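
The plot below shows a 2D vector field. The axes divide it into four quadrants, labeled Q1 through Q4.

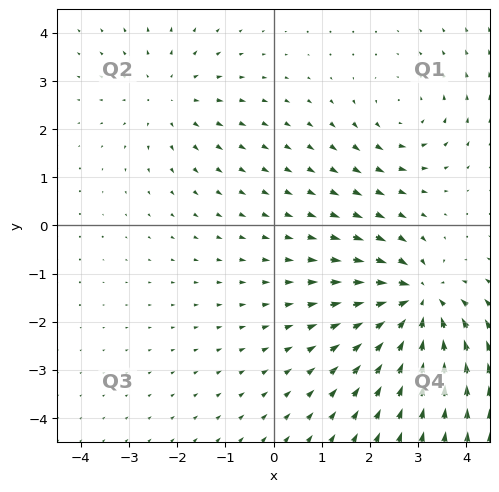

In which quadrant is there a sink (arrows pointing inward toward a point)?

The sink sits at approximately (3.0, -1.6), which lies in quadrant Q4. The divergence there is about -6, negative as expected for a sink.

Q4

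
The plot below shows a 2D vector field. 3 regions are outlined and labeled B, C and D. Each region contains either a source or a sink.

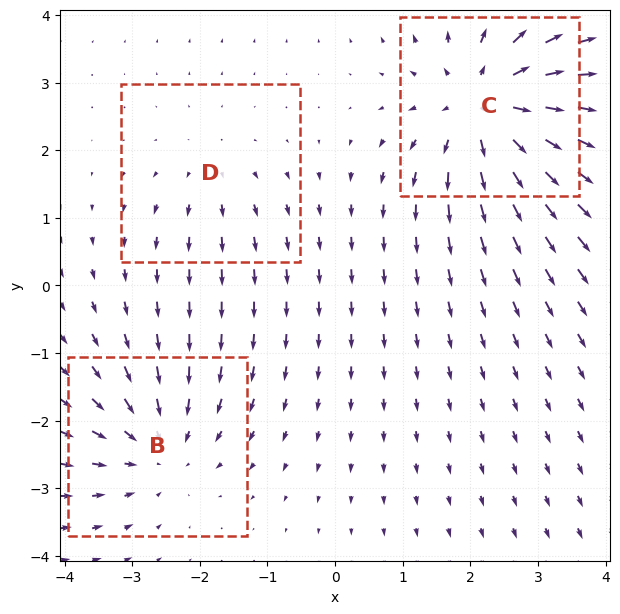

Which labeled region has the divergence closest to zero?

Divergence at each region's feature centre — B: about -3, C: about +5, D: about +2. Region D is closest to zero.

D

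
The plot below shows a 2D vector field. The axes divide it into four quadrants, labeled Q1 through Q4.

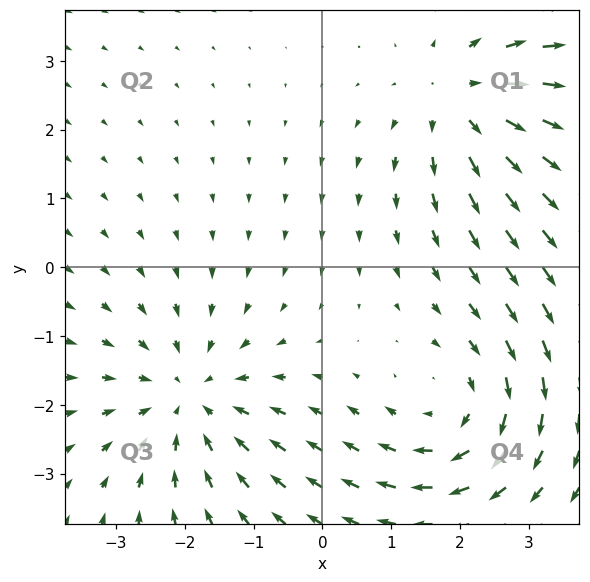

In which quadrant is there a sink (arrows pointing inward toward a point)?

The sink sits at approximately (-1.9, -1.9), which lies in quadrant Q3. The divergence there is about -3, negative as expected for a sink.

Q3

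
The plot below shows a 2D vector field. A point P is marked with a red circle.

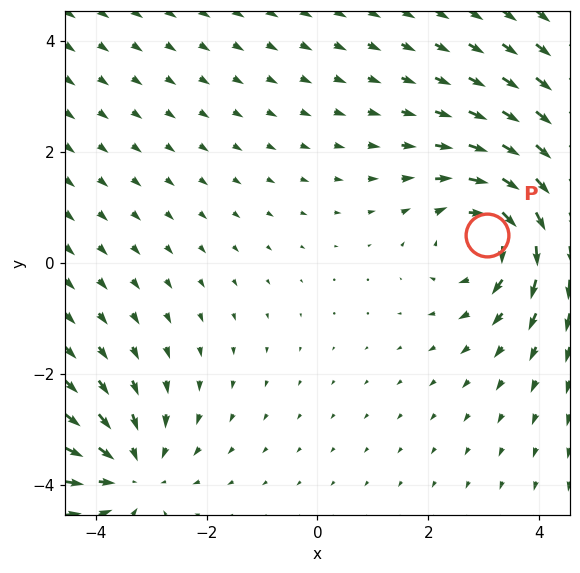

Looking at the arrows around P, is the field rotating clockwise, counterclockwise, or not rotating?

clockwise

Near P at (3.1, 0.5) the arrows circulate clockwise. The curl (z-component) there is about -4; negative curl means clockwise rotation.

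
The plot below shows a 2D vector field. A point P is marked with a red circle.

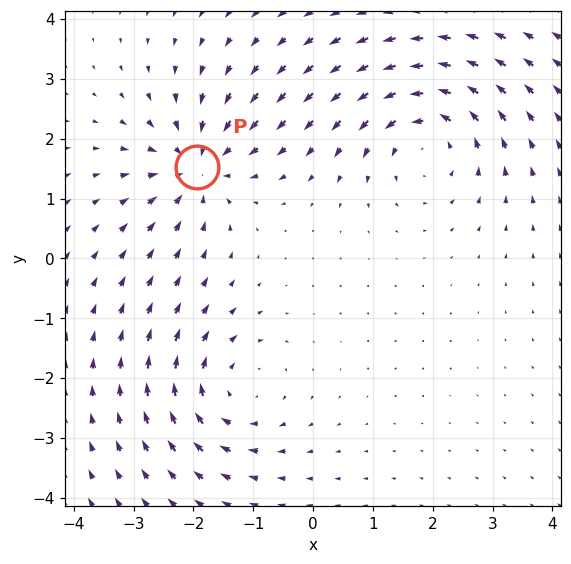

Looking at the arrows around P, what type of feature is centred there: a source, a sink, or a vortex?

At P (-1.9, 1.5) the arrows converge inward. Divergence about -4, curl ≈0 — negative divergence with near-zero curl is a sink.

sink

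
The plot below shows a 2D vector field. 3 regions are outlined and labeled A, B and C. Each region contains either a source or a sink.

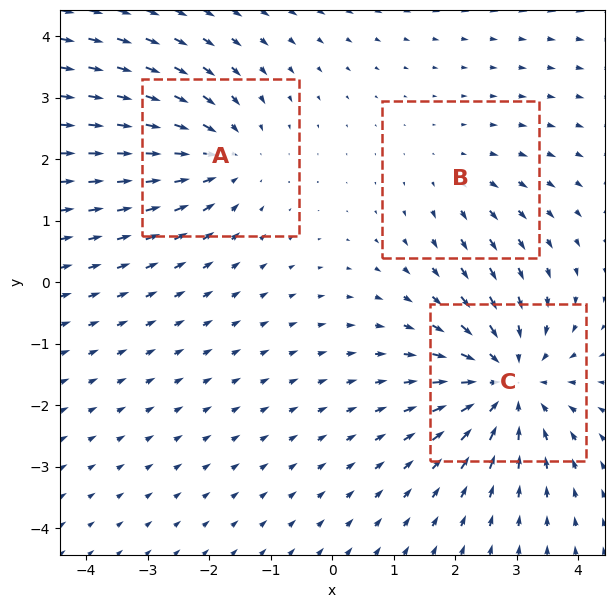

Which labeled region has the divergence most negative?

Divergence at each region's feature centre — A: about -3, B: about +2, C: about -5. Region C is most negative.

C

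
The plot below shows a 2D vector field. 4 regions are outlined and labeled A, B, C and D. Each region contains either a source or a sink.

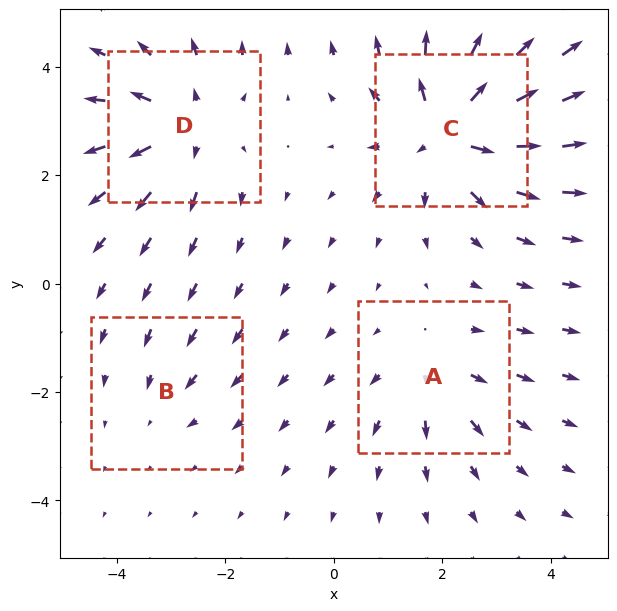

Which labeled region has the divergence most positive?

Divergence at each region's feature centre — A: about +3, B: about -2, C: about +7, D: about +5. Region C is most positive.

C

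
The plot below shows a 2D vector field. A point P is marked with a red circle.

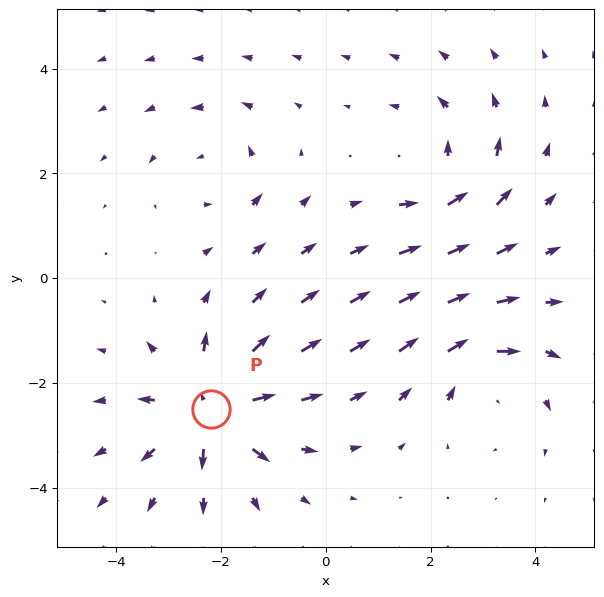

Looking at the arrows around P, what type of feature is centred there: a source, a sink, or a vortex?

source

At P (-2.2, -2.5) the arrows spread outward. Divergence about +6, curl ≈0 — positive divergence with near-zero curl is a source.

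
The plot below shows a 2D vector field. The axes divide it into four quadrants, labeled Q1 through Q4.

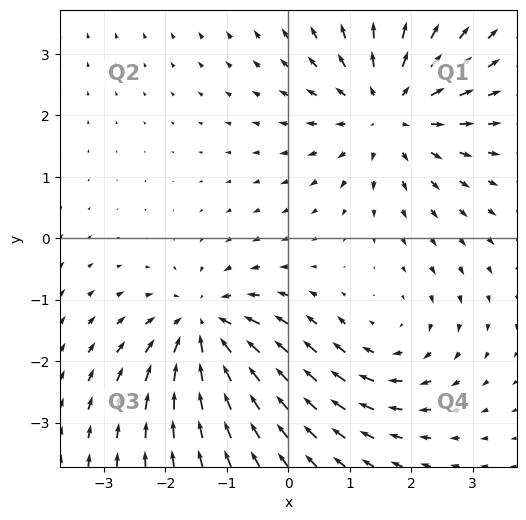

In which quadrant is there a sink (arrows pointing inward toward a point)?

Q3

The sink sits at approximately (-1.4, -1.5), which lies in quadrant Q3. The divergence there is about -4, negative as expected for a sink.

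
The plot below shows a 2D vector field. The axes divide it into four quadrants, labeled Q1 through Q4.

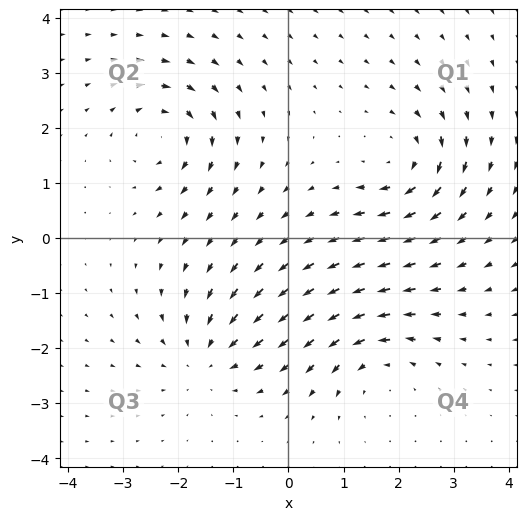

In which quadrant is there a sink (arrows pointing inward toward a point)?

The sink sits at approximately (-1.5, -2.1), which lies in quadrant Q3. The divergence there is about -4, negative as expected for a sink.

Q3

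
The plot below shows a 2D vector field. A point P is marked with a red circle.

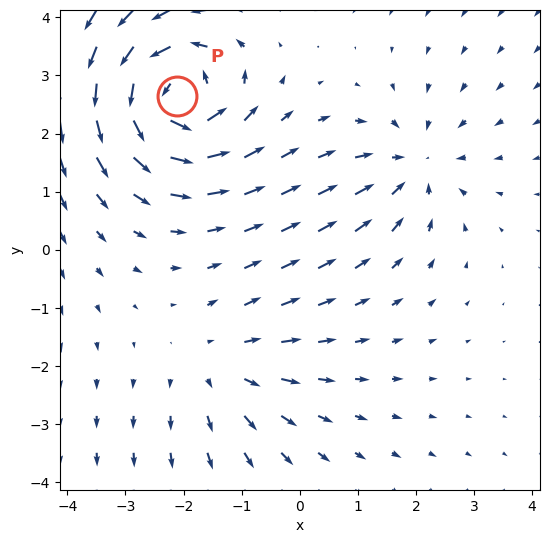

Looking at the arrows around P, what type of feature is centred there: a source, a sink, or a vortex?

vortex

At P (-2.1, 2.7) the arrows circulate counterclockwise. Divergence ≈0, curl about +7 — near-zero divergence with nonzero curl is a vortex.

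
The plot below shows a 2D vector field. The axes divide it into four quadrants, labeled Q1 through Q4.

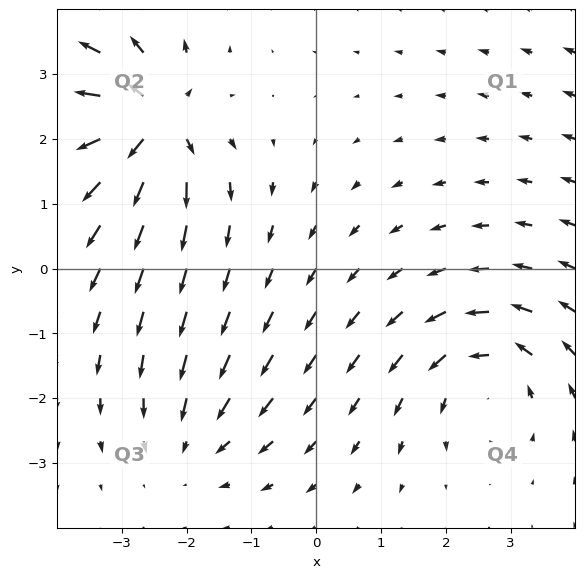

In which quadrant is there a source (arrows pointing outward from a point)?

Q2

The source sits at approximately (-2.6, 2.3), which lies in quadrant Q2. The divergence there is about +6, positive as expected for a source.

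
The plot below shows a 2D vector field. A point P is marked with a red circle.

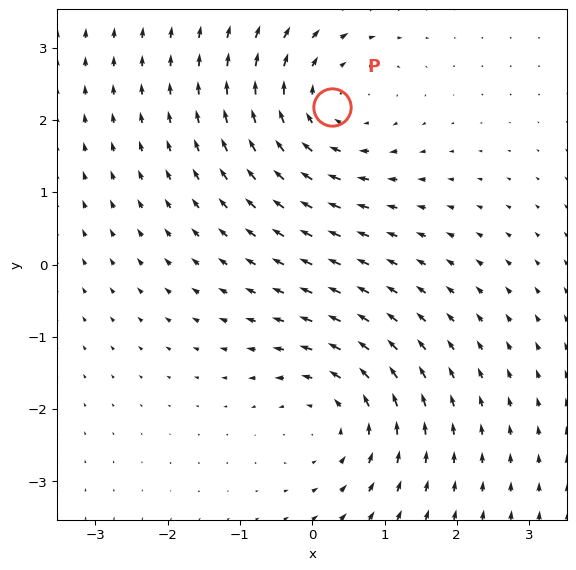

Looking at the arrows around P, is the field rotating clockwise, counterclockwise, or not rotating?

clockwise

Near P at (0.3, 2.2) the arrows circulate clockwise. The curl (z-component) there is about -3; negative curl means clockwise rotation.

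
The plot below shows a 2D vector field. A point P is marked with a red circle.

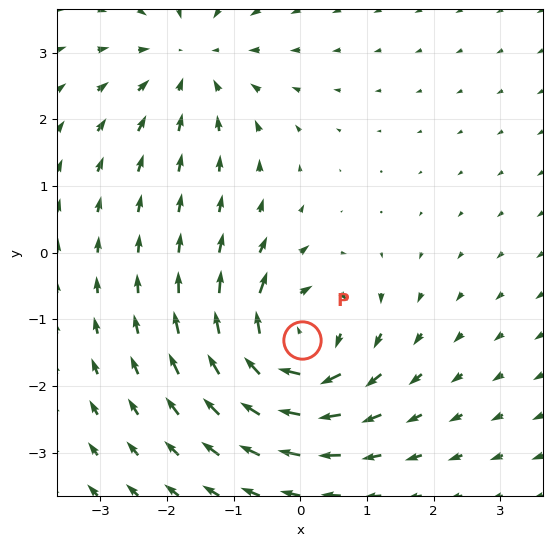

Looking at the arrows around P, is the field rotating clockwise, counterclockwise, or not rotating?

clockwise

Near P at (0.0, -1.3) the arrows circulate clockwise. The curl (z-component) there is about -7; negative curl means clockwise rotation.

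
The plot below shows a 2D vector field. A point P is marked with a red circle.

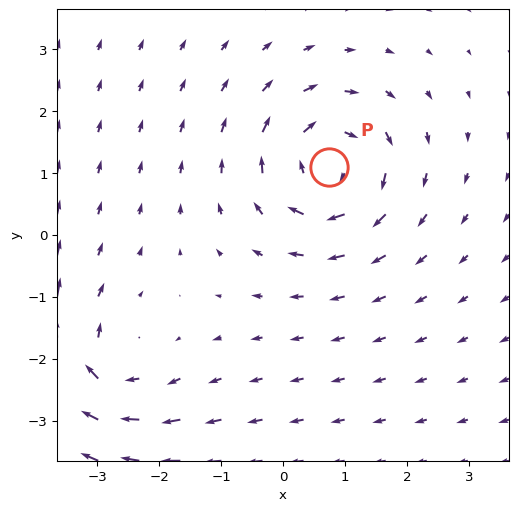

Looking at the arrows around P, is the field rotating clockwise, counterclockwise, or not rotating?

clockwise

Near P at (0.7, 1.1) the arrows circulate clockwise. The curl (z-component) there is about -4; negative curl means clockwise rotation.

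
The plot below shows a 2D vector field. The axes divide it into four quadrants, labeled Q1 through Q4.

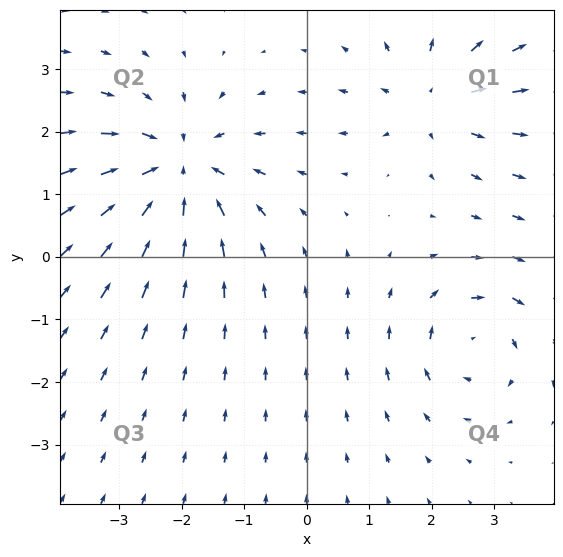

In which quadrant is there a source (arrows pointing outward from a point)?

The source sits at approximately (2.0, 2.5), which lies in quadrant Q1. The divergence there is about +4, positive as expected for a source.

Q1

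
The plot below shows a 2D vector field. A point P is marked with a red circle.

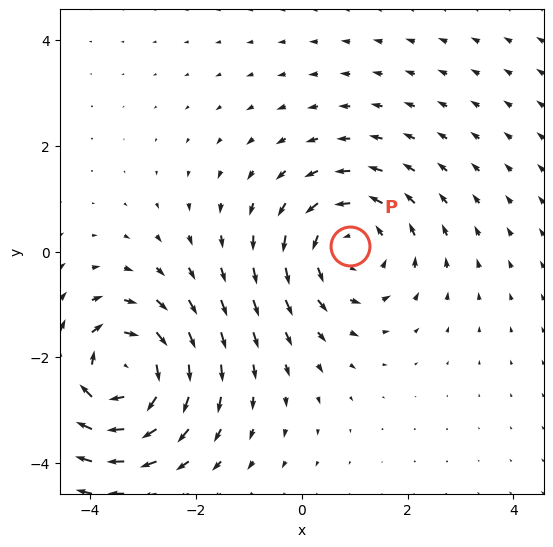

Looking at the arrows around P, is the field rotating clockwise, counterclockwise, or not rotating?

Near P at (0.9, 0.1) the arrows circulate counterclockwise. The curl (z-component) there is about +2; positive curl means counterclockwise rotation.

counterclockwise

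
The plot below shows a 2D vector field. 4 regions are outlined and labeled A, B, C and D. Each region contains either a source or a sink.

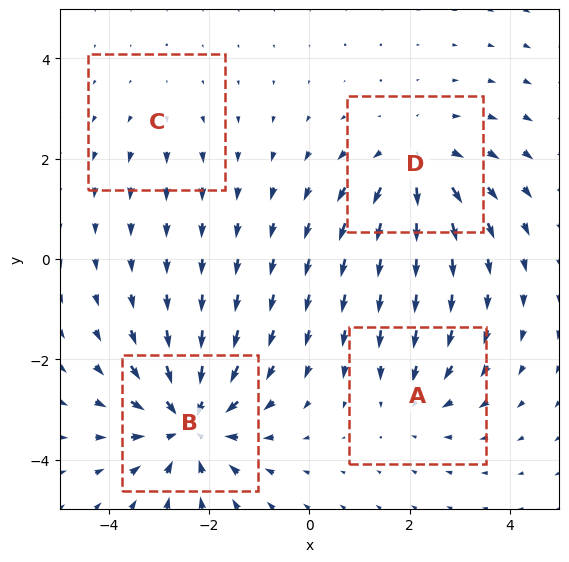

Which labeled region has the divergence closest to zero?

Divergence at each region's feature centre — A: about -3, B: about -6, C: about +2, D: about +4. Region C is closest to zero.

C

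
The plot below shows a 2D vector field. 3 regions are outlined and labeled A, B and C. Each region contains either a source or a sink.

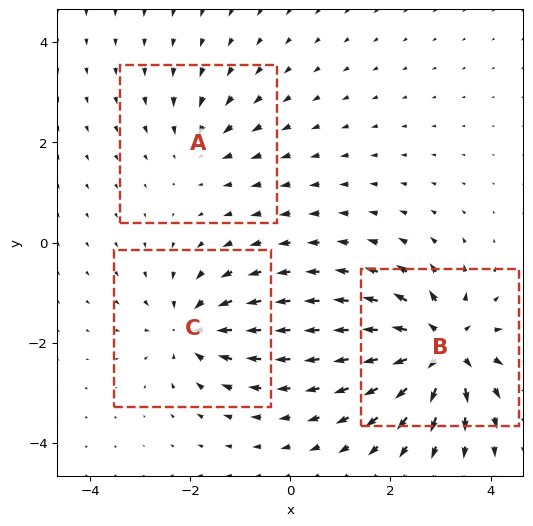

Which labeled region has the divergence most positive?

B

Divergence at each region's feature centre — A: about -3, B: about +6, C: about -4. Region B is most positive.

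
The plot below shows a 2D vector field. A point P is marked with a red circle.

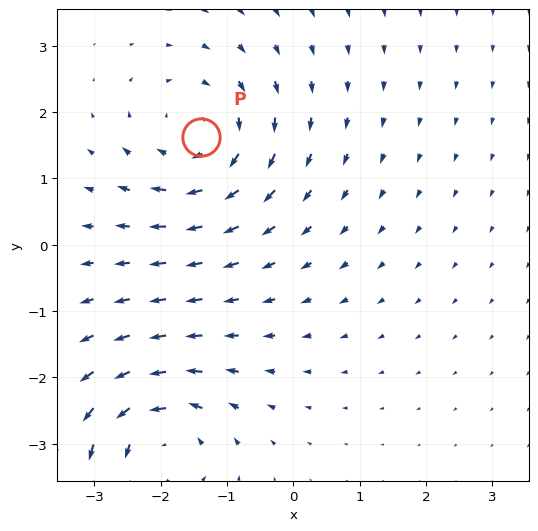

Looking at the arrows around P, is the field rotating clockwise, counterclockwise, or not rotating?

clockwise

Near P at (-1.4, 1.6) the arrows circulate clockwise. The curl (z-component) there is about -4; negative curl means clockwise rotation.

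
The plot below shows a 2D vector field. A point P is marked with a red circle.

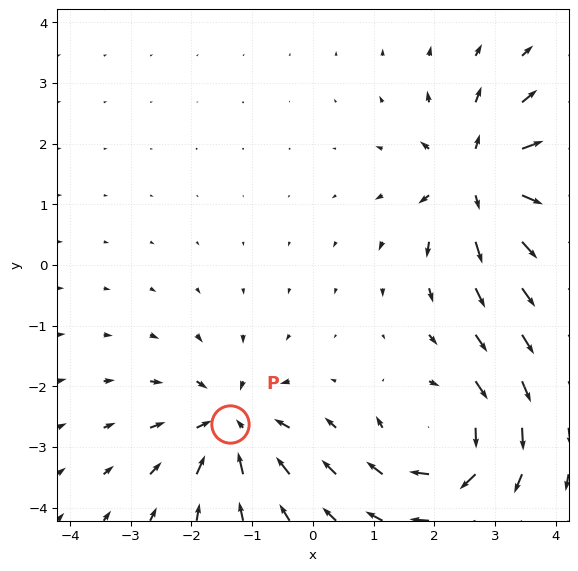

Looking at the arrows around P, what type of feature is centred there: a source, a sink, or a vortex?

sink

At P (-1.4, -2.6) the arrows converge inward. Divergence about -5, curl ≈0 — negative divergence with near-zero curl is a sink.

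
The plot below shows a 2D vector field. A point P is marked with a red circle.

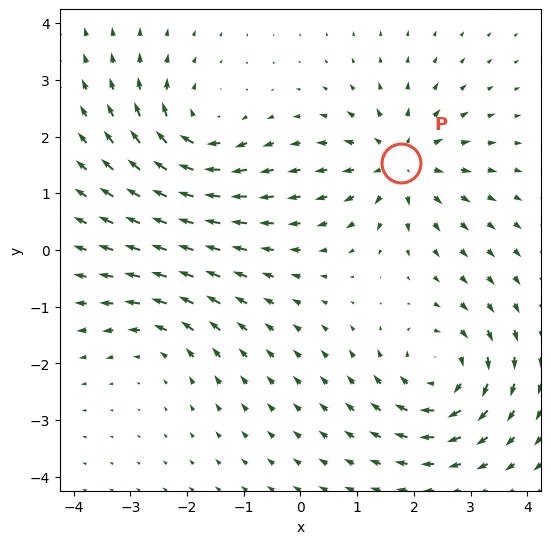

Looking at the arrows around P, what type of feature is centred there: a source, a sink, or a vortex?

source

At P (1.8, 1.5) the arrows spread outward. Divergence about +5, curl ≈0 — positive divergence with near-zero curl is a source.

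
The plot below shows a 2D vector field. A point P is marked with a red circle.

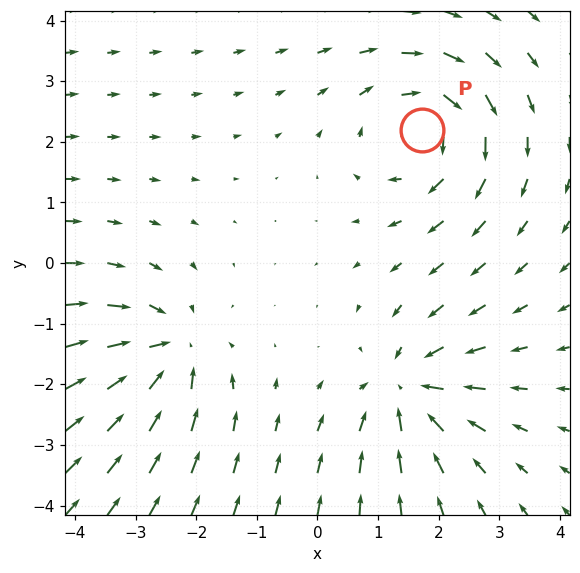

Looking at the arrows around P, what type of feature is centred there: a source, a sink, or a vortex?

At P (1.7, 2.2) the arrows circulate clockwise. Divergence ≈0, curl about -5 — near-zero divergence with nonzero curl is a vortex.

vortex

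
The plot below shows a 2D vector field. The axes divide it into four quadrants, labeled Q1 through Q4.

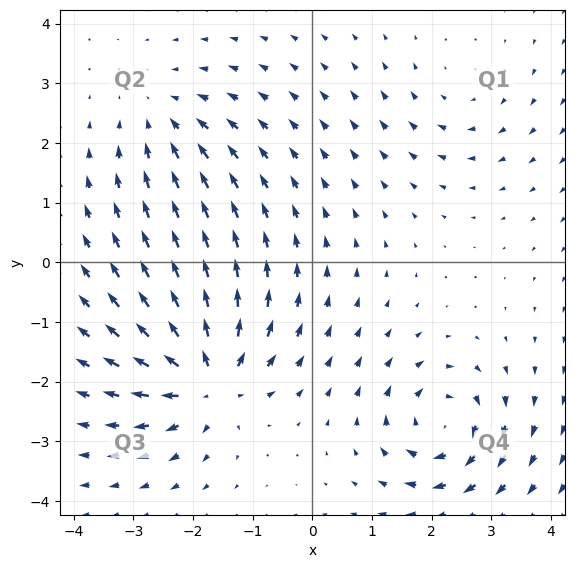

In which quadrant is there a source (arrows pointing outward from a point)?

The source sits at approximately (-1.7, -2.0), which lies in quadrant Q3. The divergence there is about +7, positive as expected for a source.

Q3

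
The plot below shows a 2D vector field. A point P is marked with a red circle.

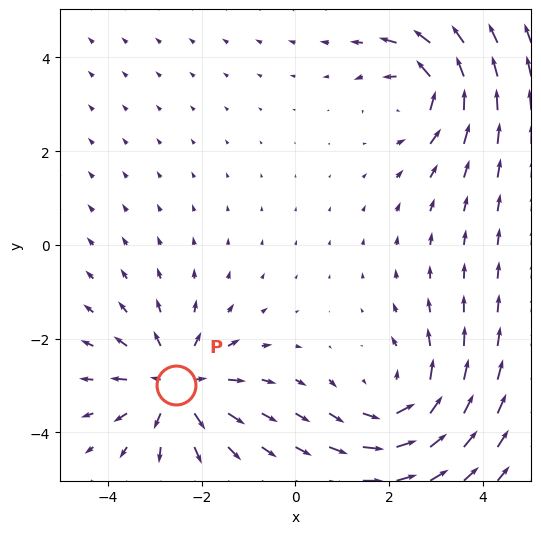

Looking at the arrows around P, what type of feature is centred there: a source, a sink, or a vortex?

source

At P (-2.5, -3.0) the arrows spread outward. Divergence about +4, curl ≈0 — positive divergence with near-zero curl is a source.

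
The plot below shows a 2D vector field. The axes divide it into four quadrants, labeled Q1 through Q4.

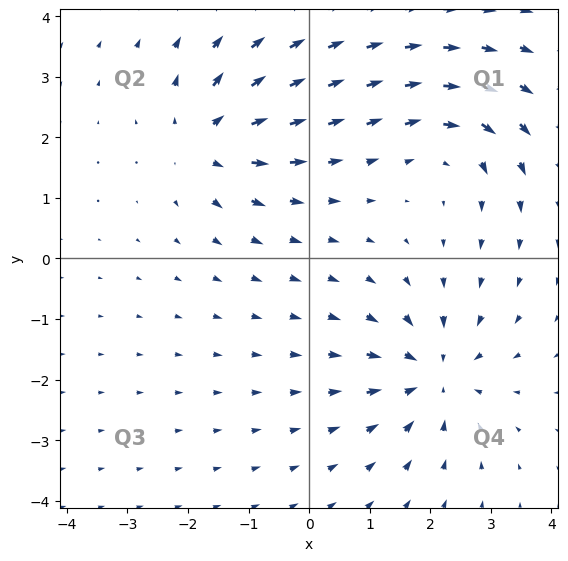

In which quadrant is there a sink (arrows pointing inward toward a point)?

The sink sits at approximately (2.1, -1.9), which lies in quadrant Q4. The divergence there is about -5, negative as expected for a sink.

Q4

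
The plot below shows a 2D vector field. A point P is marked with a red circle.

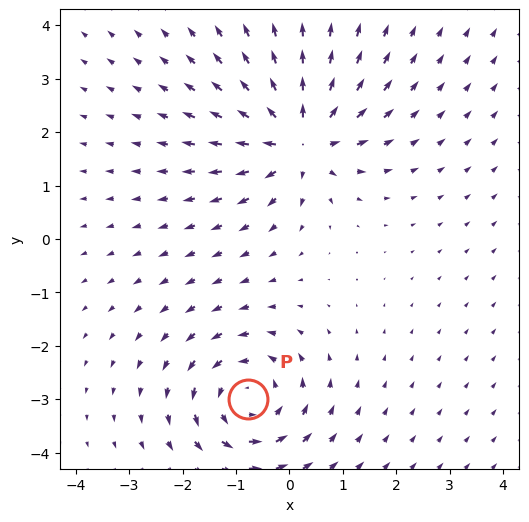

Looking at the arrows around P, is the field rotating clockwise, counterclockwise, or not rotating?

Near P at (-0.8, -3.0) the arrows circulate counterclockwise. The curl (z-component) there is about +4; positive curl means counterclockwise rotation.

counterclockwise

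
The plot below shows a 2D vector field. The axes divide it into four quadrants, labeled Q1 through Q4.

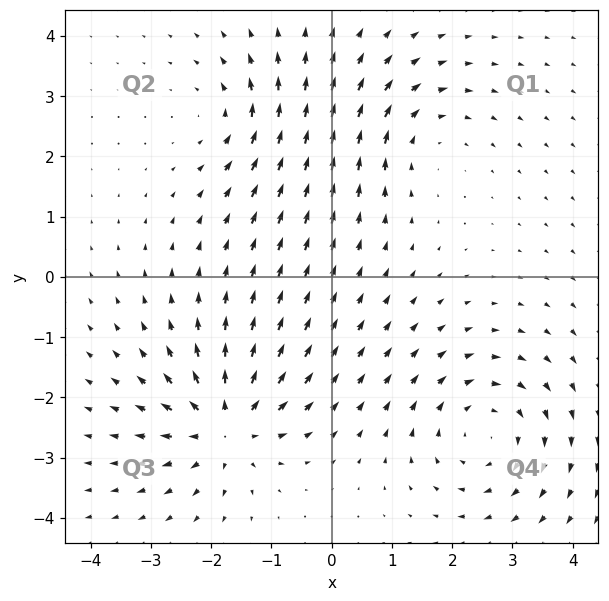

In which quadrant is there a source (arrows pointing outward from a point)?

The source sits at approximately (-1.8, -2.5), which lies in quadrant Q3. The divergence there is about +6, positive as expected for a source.

Q3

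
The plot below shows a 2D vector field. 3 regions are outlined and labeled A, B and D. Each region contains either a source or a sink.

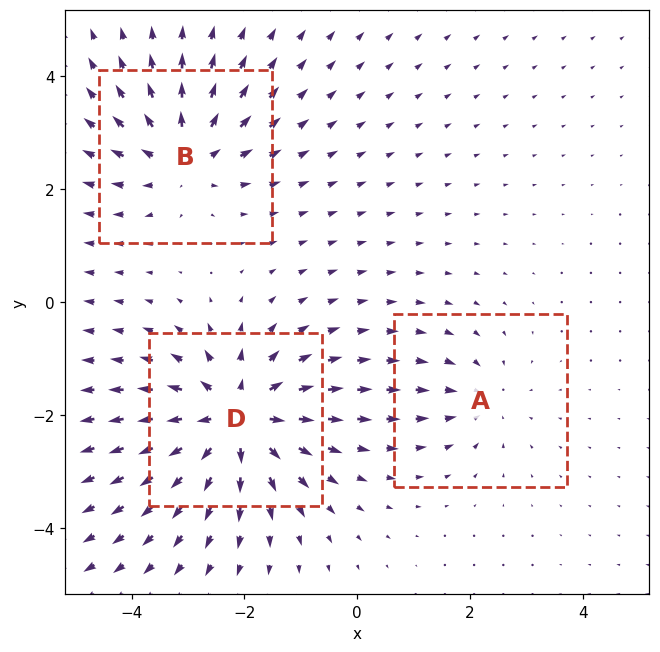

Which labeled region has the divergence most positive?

Divergence at each region's feature centre — A: about -2, B: about +4, D: about +5. Region D is most positive.

D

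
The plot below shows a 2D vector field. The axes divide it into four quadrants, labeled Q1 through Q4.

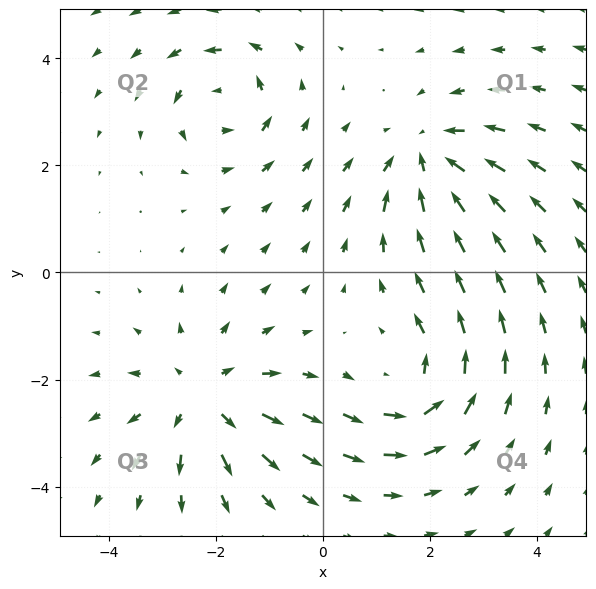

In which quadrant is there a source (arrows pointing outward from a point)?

The source sits at approximately (-2.3, -2.3), which lies in quadrant Q3. The divergence there is about +4, positive as expected for a source.

Q3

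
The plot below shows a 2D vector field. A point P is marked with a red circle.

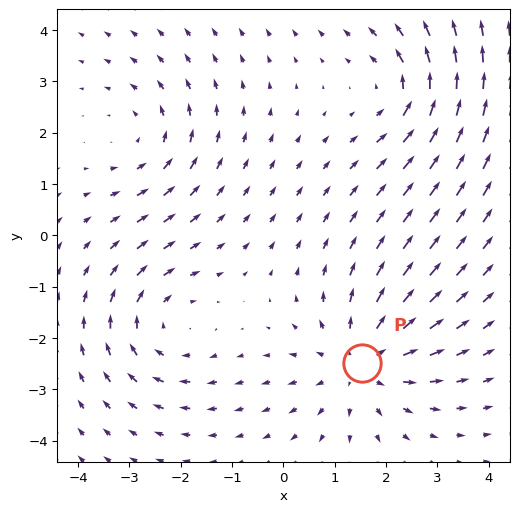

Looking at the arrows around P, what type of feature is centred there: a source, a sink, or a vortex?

source

At P (1.5, -2.5) the arrows spread outward. Divergence about +4, curl ≈0 — positive divergence with near-zero curl is a source.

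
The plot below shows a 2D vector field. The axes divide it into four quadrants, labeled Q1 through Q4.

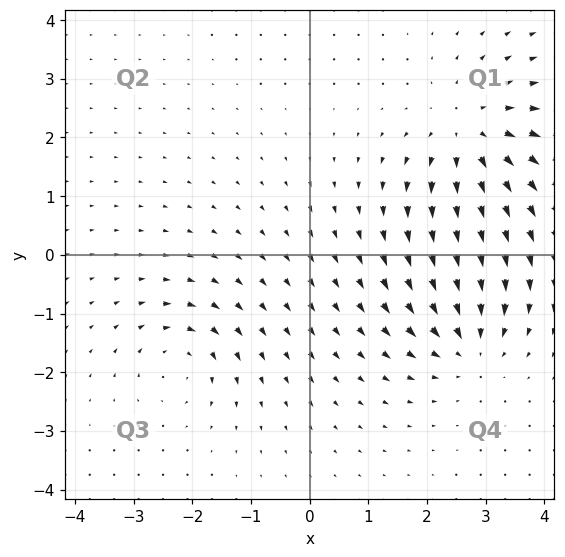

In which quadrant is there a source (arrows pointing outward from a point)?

The source sits at approximately (2.7, 2.1), which lies in quadrant Q1. The divergence there is about +4, positive as expected for a source.

Q1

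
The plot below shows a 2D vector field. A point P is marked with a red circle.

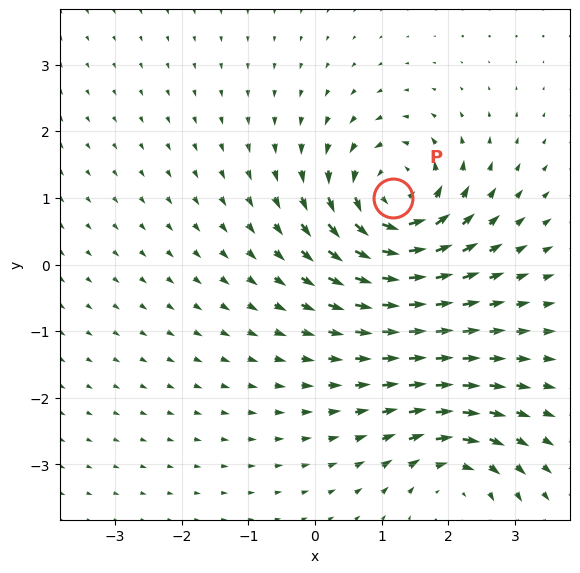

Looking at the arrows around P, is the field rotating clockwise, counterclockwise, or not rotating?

Near P at (1.2, 1.0) the arrows circulate counterclockwise. The curl (z-component) there is about +6; positive curl means counterclockwise rotation.

counterclockwise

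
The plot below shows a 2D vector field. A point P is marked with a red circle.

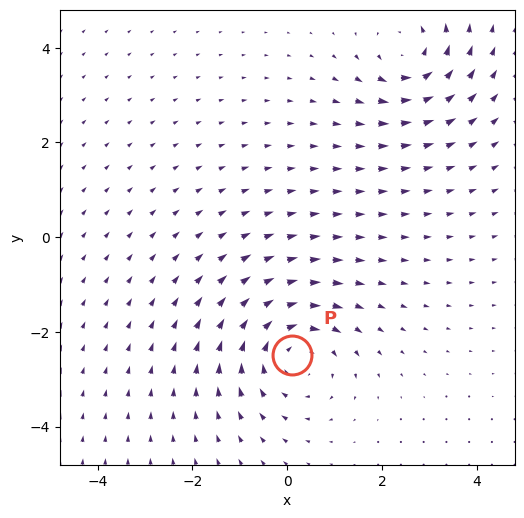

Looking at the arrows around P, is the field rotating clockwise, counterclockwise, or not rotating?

clockwise

Near P at (0.1, -2.5) the arrows circulate clockwise. The curl (z-component) there is about -4; negative curl means clockwise rotation.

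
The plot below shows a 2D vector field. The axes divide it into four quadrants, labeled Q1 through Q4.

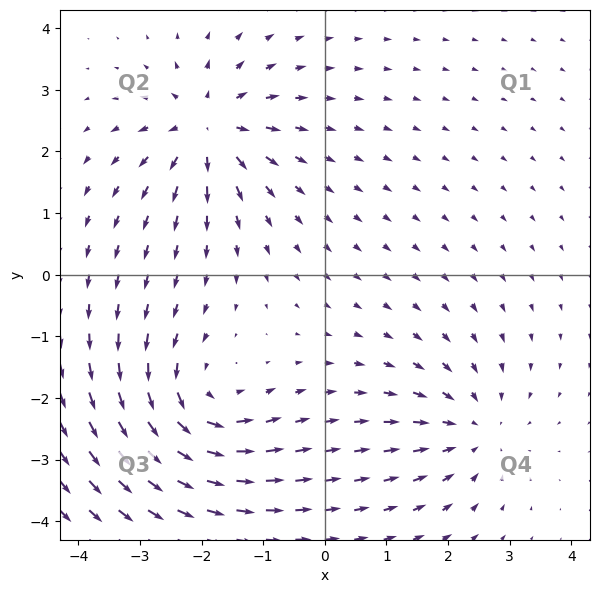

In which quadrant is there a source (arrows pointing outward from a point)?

Q2

The source sits at approximately (-1.9, 2.4), which lies in quadrant Q2. The divergence there is about +6, positive as expected for a source.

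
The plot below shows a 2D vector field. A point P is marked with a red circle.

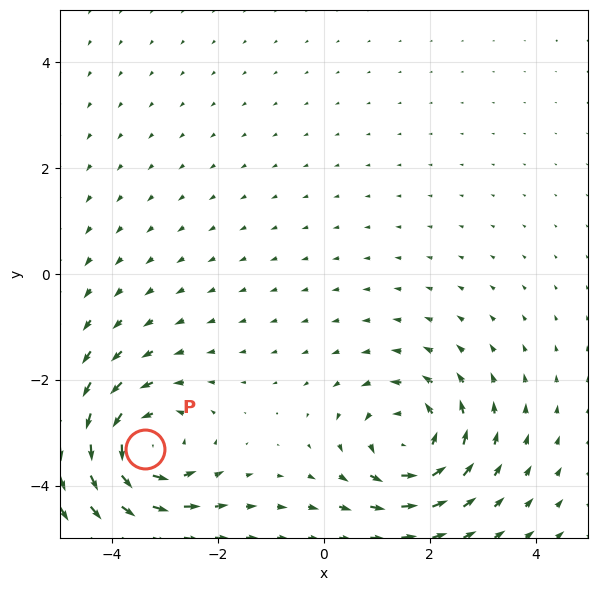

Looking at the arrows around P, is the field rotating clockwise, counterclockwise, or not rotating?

Near P at (-3.4, -3.3) the arrows circulate counterclockwise. The curl (z-component) there is about +3; positive curl means counterclockwise rotation.

counterclockwise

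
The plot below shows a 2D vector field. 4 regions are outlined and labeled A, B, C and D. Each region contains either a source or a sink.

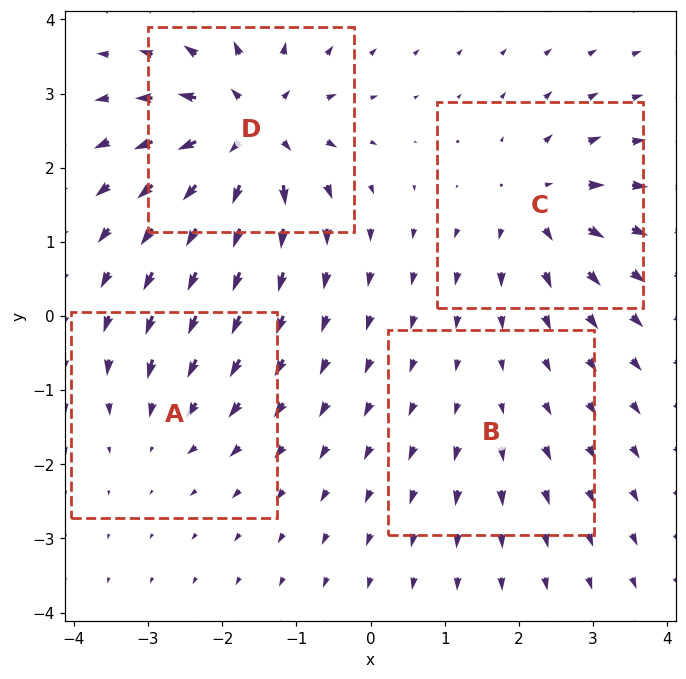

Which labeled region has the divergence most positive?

Divergence at each region's feature centre — A: about -4, B: about +2, C: about +6, D: about +9. Region D is most positive.

D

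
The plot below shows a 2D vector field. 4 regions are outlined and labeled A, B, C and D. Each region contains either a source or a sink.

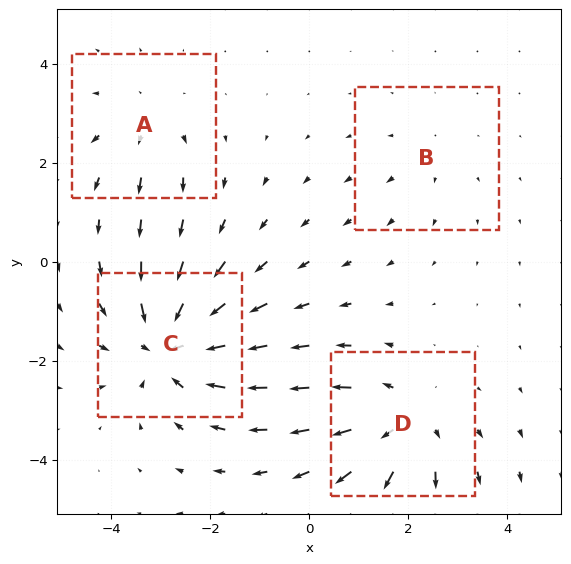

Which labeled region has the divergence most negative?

C

Divergence at each region's feature centre — A: about +3, B: about +2, C: about -6, D: about +5. Region C is most negative.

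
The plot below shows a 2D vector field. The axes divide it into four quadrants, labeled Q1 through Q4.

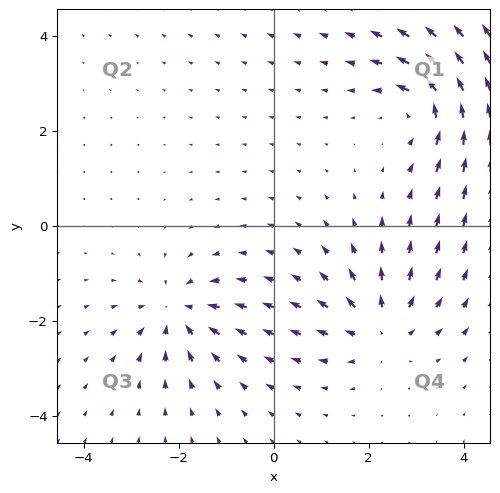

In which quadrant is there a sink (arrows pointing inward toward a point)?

Q3

The sink sits at approximately (-2.0, -1.8), which lies in quadrant Q3. The divergence there is about -4, negative as expected for a sink.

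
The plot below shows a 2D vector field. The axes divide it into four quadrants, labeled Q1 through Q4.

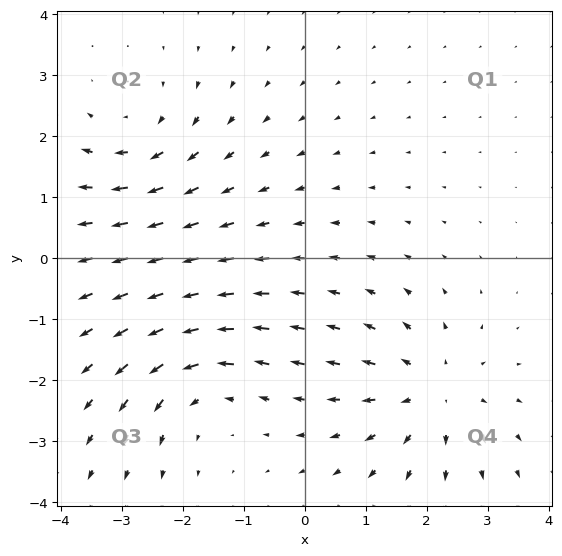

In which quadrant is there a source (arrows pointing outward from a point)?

Q4

The source sits at approximately (2.1, -2.2), which lies in quadrant Q4. The divergence there is about +4, positive as expected for a source.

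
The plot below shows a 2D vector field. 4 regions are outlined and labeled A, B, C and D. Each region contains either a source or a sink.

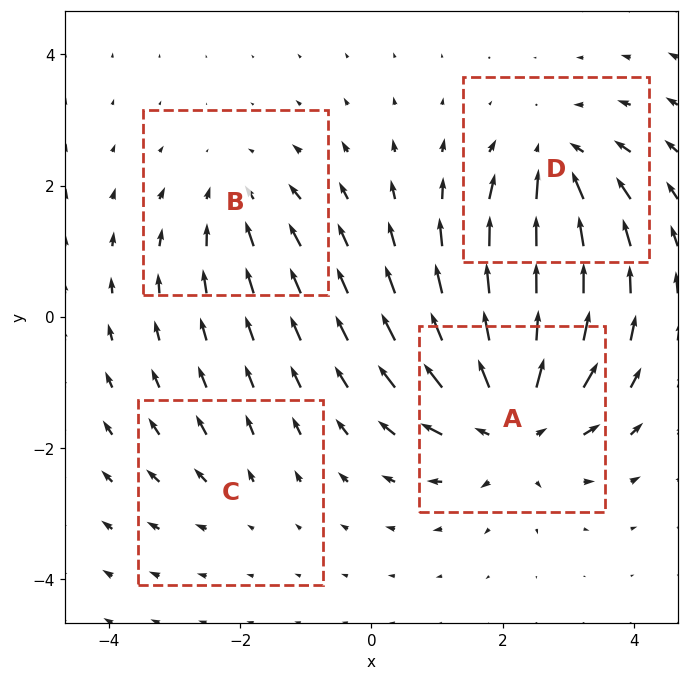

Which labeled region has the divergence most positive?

A

Divergence at each region's feature centre — A: about +7, B: about -3, C: about +2, D: about -5. Region A is most positive.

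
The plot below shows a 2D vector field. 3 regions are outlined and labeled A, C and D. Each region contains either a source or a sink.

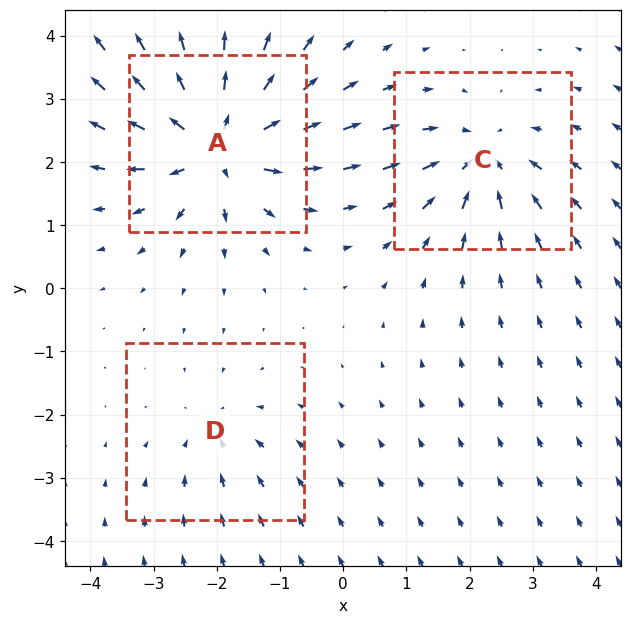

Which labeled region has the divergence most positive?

A

Divergence at each region's feature centre — A: about +6, C: about -4, D: about -2. Region A is most positive.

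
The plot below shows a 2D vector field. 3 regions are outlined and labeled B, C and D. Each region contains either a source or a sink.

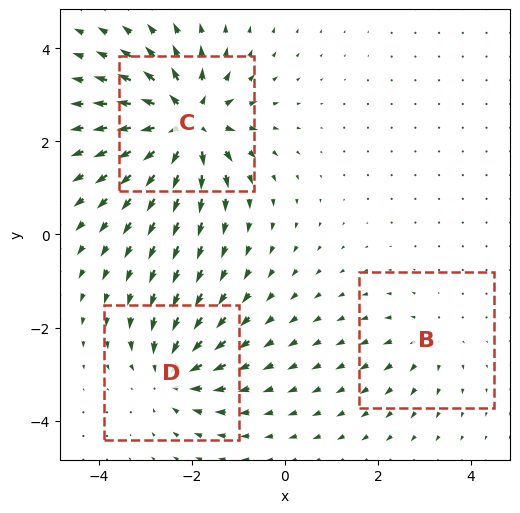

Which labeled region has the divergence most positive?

C

Divergence at each region's feature centre — B: about +2, C: about +6, D: about -4. Region C is most positive.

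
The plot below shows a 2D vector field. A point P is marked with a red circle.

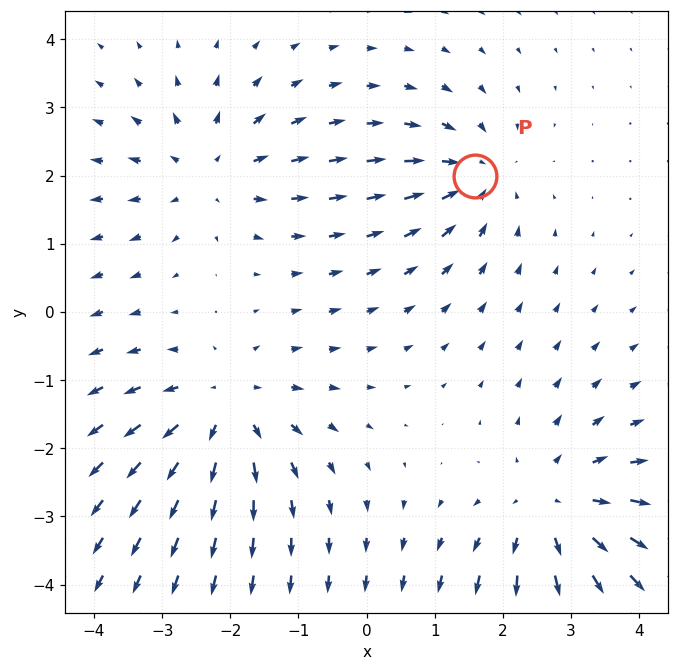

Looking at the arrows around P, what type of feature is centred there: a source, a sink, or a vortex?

At P (1.6, 2.0) the arrows converge inward. Divergence about -3, curl ≈0 — negative divergence with near-zero curl is a sink.

sink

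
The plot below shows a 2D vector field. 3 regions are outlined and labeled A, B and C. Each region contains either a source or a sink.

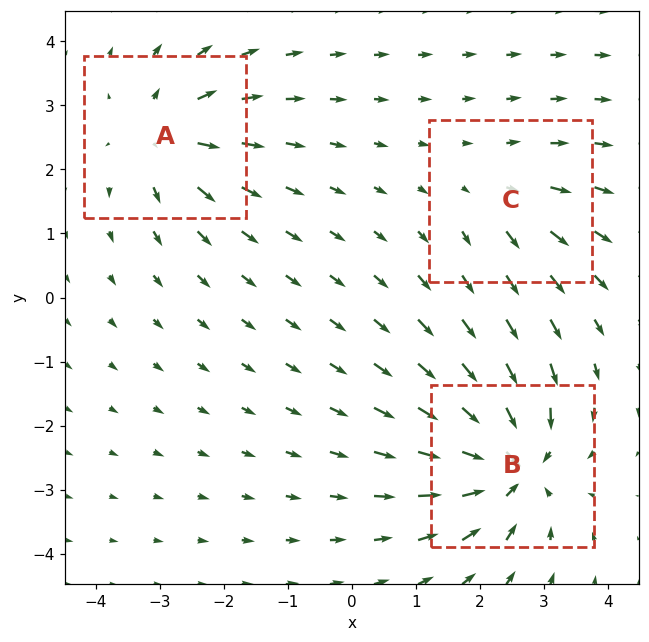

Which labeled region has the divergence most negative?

Divergence at each region's feature centre — A: about +4, B: about -6, C: about +2. Region B is most negative.

B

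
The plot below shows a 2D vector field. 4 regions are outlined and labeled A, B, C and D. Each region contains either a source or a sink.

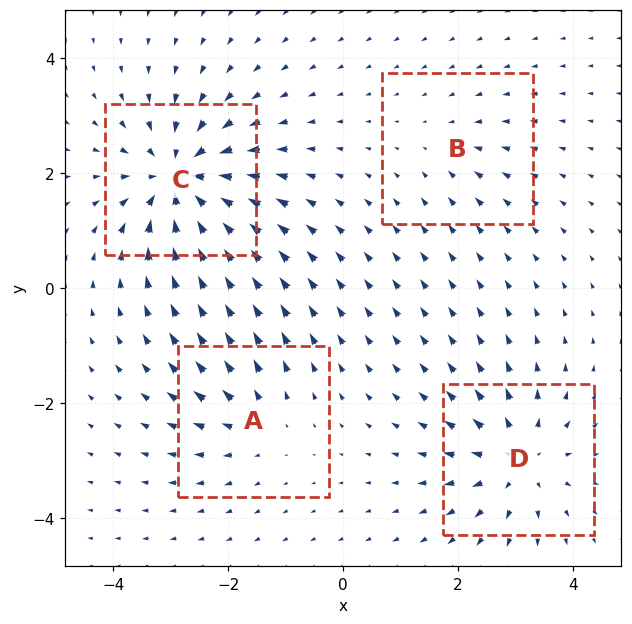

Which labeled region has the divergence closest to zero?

B

Divergence at each region's feature centre — A: about +4, B: about -2, C: about -8, D: about +6. Region B is closest to zero.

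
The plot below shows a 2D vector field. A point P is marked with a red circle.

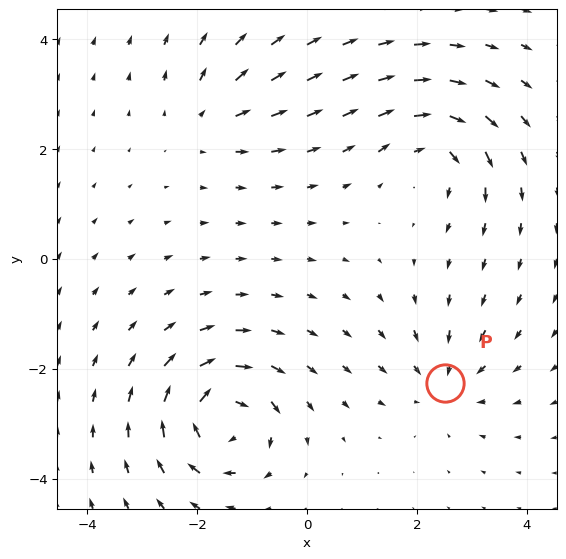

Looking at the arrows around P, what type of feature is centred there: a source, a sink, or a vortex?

At P (2.5, -2.3) the arrows converge inward. Divergence about -3, curl ≈0 — negative divergence with near-zero curl is a sink.

sink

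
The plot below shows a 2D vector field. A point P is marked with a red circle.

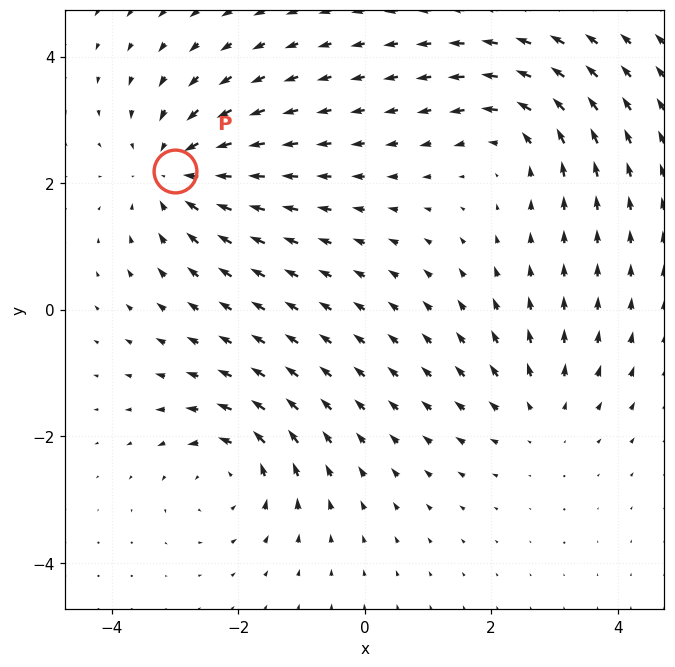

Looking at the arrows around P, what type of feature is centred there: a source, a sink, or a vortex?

At P (-3.0, 2.2) the arrows converge inward. Divergence about -4, curl ≈0 — negative divergence with near-zero curl is a sink.

sink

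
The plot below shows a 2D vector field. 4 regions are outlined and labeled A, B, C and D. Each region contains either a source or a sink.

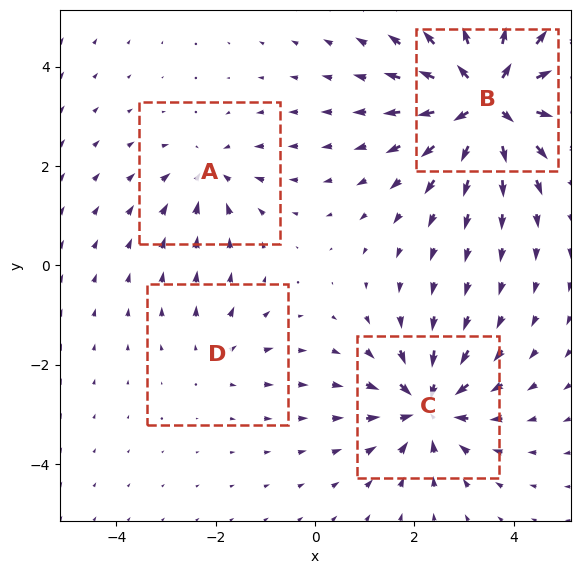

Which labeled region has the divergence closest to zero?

Divergence at each region's feature centre — A: about -4, B: about +9, C: about -6, D: about +3. Region D is closest to zero.

D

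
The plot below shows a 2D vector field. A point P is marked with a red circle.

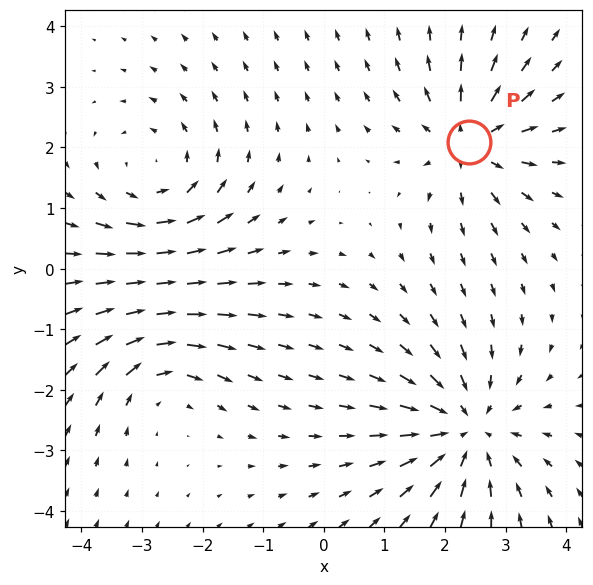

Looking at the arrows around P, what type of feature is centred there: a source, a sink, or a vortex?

At P (2.4, 2.1) the arrows spread outward. Divergence about +4, curl ≈0 — positive divergence with near-zero curl is a source.

source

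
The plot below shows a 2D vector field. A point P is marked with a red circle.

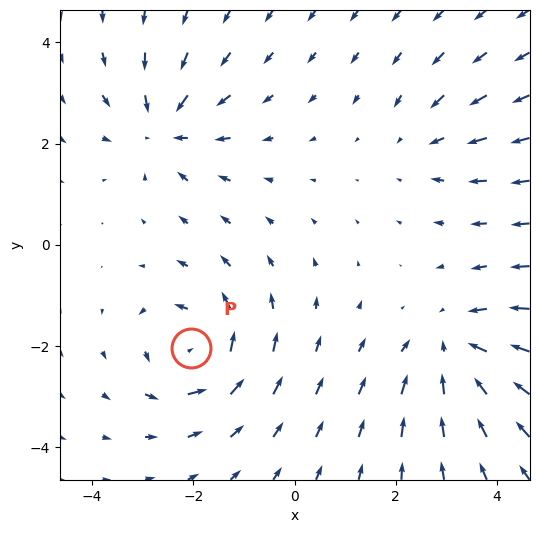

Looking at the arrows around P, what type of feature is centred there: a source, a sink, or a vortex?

At P (-2.0, -2.0) the arrows circulate counterclockwise. Divergence ≈0, curl about +6 — near-zero divergence with nonzero curl is a vortex.

vortex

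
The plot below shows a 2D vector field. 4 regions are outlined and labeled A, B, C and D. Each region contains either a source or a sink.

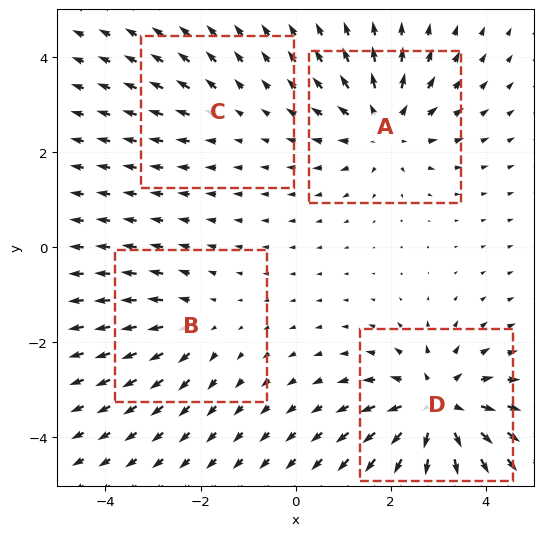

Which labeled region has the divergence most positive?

Divergence at each region's feature centre — A: about +5, B: about +3, C: about +2, D: about +7. Region D is most positive.

D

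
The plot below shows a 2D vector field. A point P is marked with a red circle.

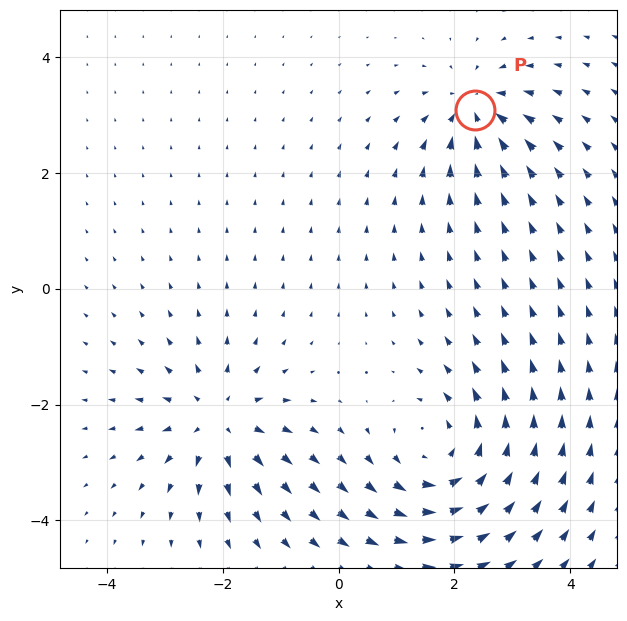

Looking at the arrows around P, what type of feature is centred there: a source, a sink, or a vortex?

At P (2.4, 3.1) the arrows converge inward. Divergence about -4, curl ≈0 — negative divergence with near-zero curl is a sink.

sink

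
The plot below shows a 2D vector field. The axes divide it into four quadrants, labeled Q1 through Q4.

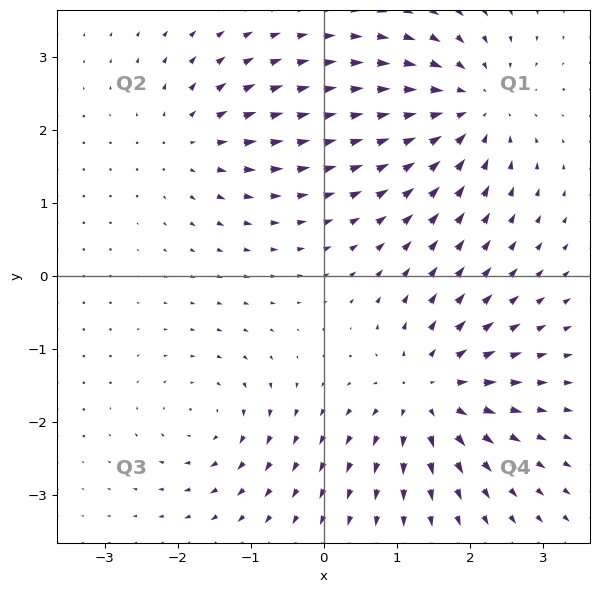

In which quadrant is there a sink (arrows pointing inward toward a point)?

The sink sits at approximately (2.0, 2.3), which lies in quadrant Q1. The divergence there is about -5, negative as expected for a sink.

Q1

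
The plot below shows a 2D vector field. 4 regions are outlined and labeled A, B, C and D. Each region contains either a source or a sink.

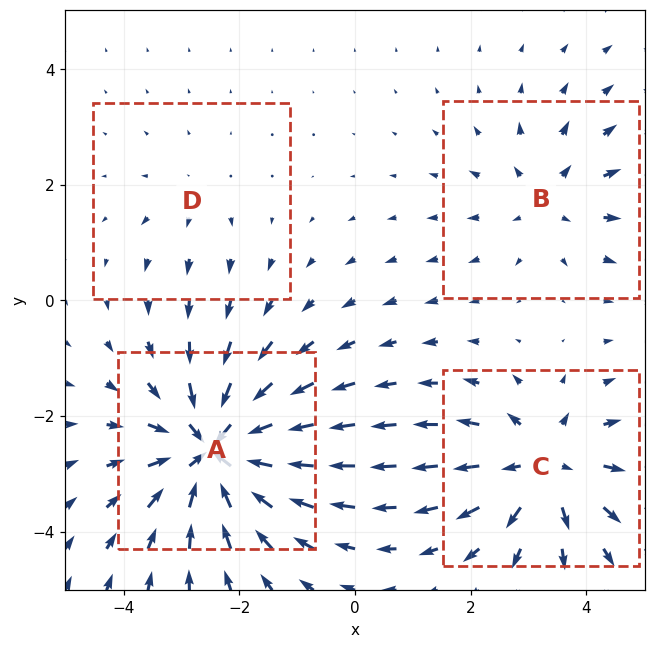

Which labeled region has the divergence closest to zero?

Divergence at each region's feature centre — A: about -7, B: about +3, C: about +5, D: about +2. Region D is closest to zero.

D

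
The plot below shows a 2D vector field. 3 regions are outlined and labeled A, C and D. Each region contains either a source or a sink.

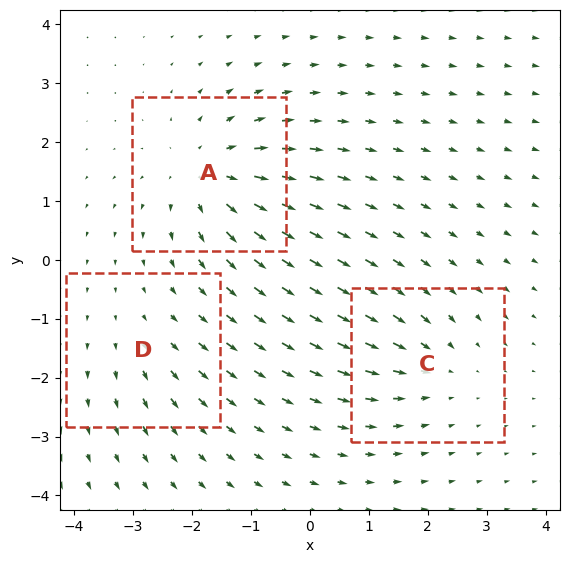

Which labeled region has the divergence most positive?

A

Divergence at each region's feature centre — A: about +5, C: about -3, D: about +2. Region A is most positive.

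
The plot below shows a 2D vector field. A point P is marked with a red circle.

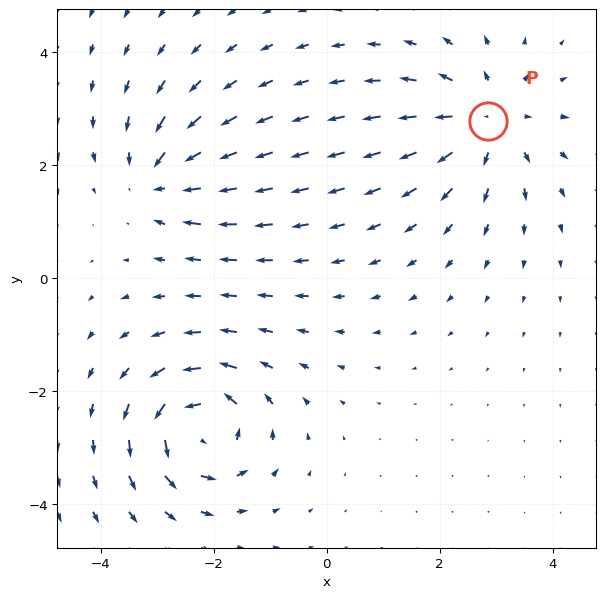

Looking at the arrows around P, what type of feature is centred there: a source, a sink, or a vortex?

At P (2.9, 2.8) the arrows spread outward. Divergence about +4, curl ≈0 — positive divergence with near-zero curl is a source.

source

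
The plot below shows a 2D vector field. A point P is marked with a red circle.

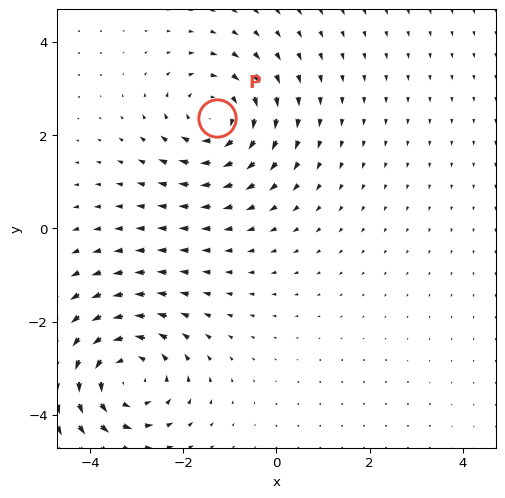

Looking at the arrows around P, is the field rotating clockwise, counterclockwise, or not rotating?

Near P at (-1.3, 2.4) the arrows circulate clockwise. The curl (z-component) there is about -3; negative curl means clockwise rotation.

clockwise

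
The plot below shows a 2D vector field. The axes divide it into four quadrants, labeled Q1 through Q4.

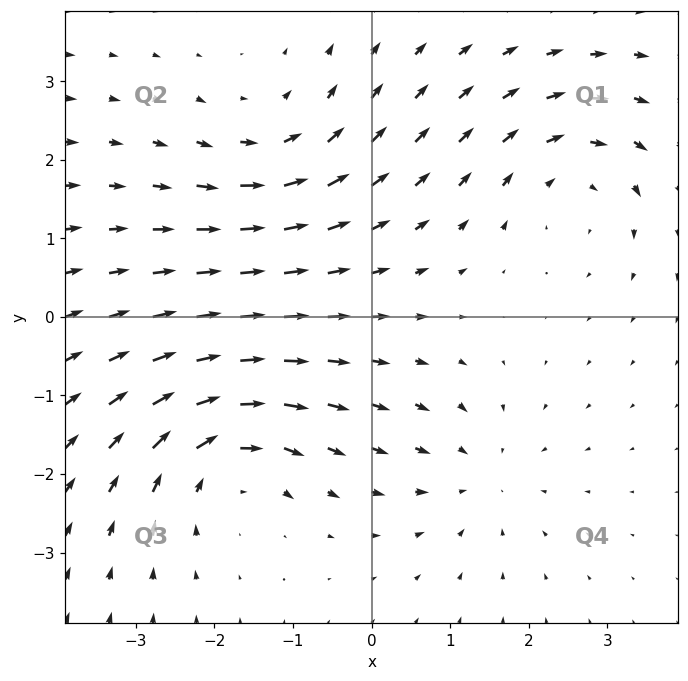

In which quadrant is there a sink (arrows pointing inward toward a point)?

The sink sits at approximately (1.3, -2.0), which lies in quadrant Q4. The divergence there is about -2, negative as expected for a sink.

Q4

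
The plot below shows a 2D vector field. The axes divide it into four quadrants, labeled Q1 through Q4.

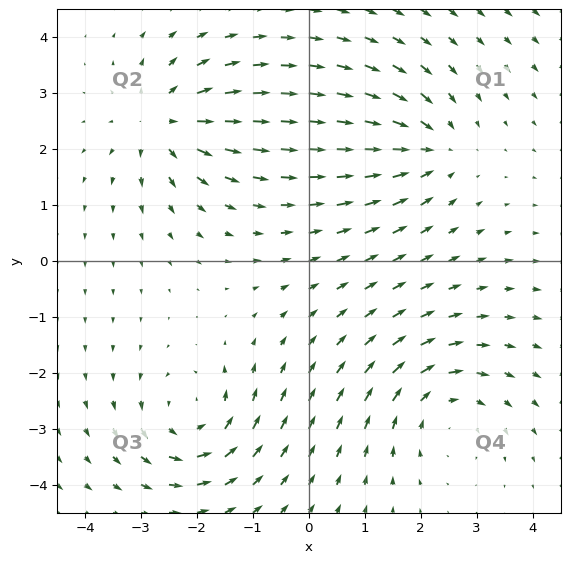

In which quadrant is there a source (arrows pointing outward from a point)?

The source sits at approximately (-2.6, 2.5), which lies in quadrant Q2. The divergence there is about +5, positive as expected for a source.

Q2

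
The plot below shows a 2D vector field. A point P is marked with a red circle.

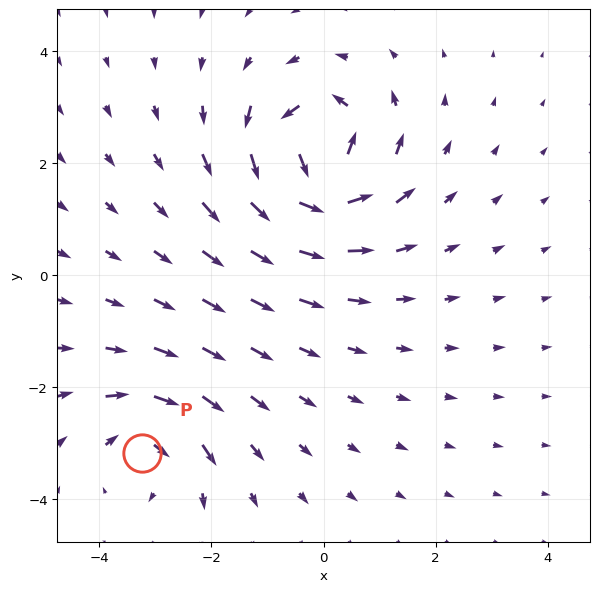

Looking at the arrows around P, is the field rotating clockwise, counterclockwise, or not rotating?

clockwise

Near P at (-3.2, -3.2) the arrows circulate clockwise. The curl (z-component) there is about -4; negative curl means clockwise rotation.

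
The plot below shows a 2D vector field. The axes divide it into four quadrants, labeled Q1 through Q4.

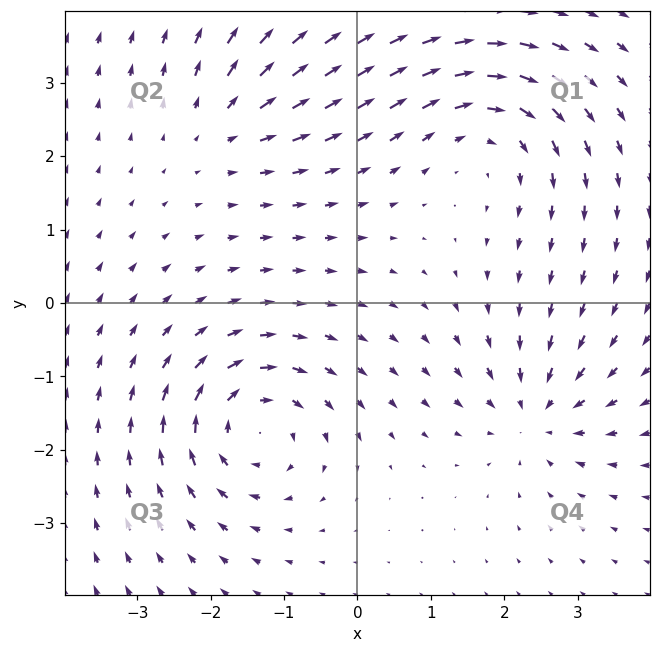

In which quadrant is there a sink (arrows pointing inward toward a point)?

The sink sits at approximately (2.4, -1.5), which lies in quadrant Q4. The divergence there is about -4, negative as expected for a sink.

Q4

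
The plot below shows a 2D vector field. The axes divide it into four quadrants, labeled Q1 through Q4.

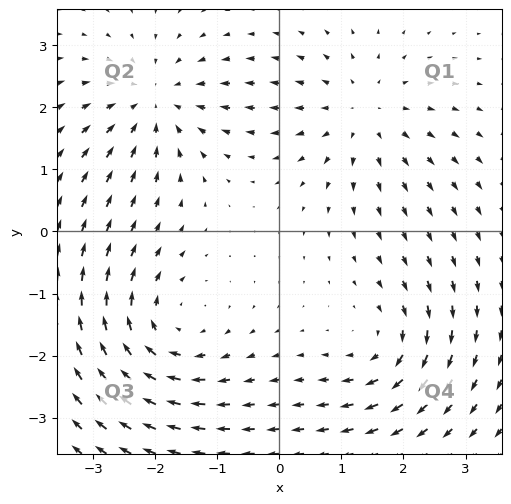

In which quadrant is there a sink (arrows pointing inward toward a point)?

The sink sits at approximately (-2.0, 2.1), which lies in quadrant Q2. The divergence there is about -4, negative as expected for a sink.

Q2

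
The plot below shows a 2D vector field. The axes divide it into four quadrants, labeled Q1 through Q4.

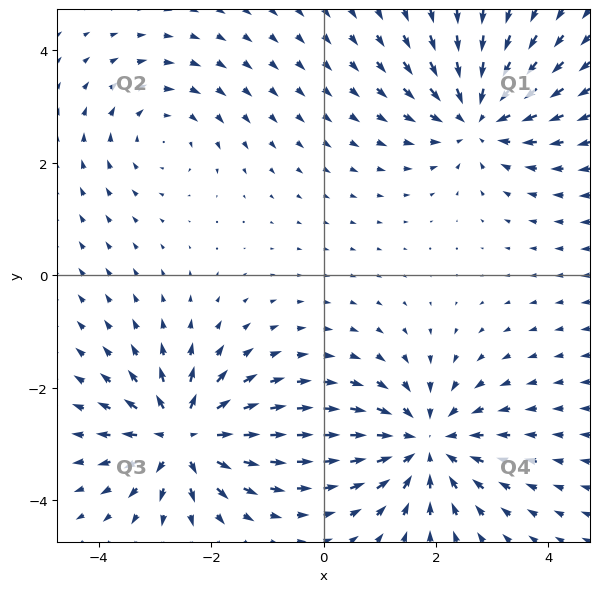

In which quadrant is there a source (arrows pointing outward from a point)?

Q3

The source sits at approximately (-2.5, -2.9), which lies in quadrant Q3. The divergence there is about +6, positive as expected for a source.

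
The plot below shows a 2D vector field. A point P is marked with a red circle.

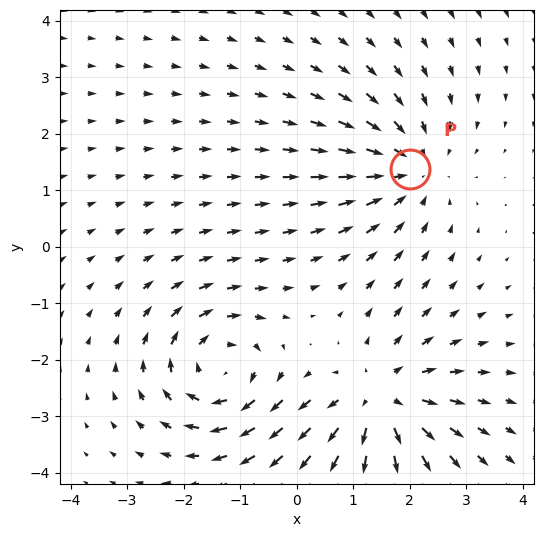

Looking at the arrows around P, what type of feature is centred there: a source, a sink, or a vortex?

sink

At P (2.0, 1.4) the arrows converge inward. Divergence about -3, curl ≈0 — negative divergence with near-zero curl is a sink.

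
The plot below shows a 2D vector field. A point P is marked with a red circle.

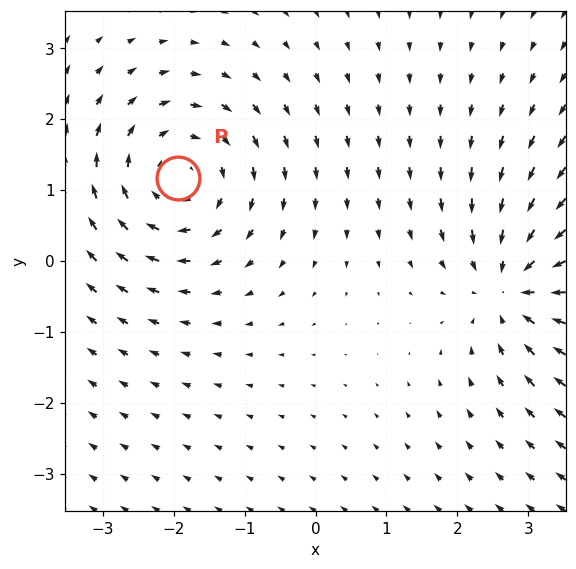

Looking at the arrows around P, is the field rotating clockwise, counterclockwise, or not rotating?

clockwise

Near P at (-1.9, 1.2) the arrows circulate clockwise. The curl (z-component) there is about -3; negative curl means clockwise rotation.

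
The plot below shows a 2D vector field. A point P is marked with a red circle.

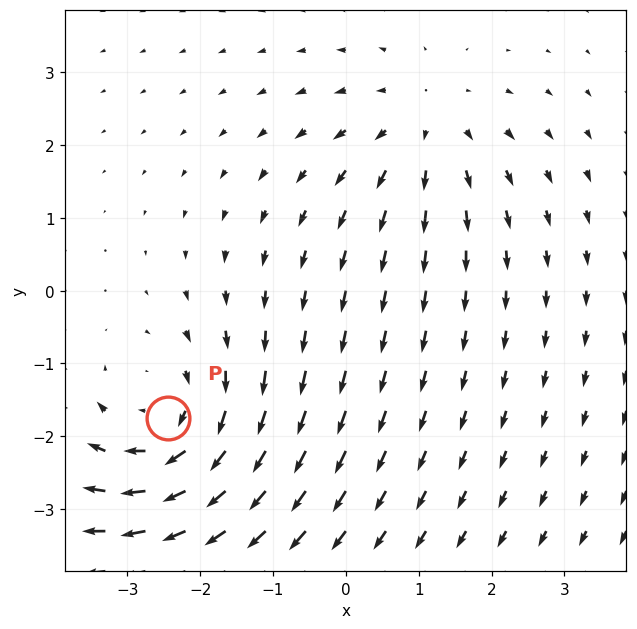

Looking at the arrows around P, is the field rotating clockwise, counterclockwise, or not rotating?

Near P at (-2.4, -1.7) the arrows circulate clockwise. The curl (z-component) there is about -4; negative curl means clockwise rotation.

clockwise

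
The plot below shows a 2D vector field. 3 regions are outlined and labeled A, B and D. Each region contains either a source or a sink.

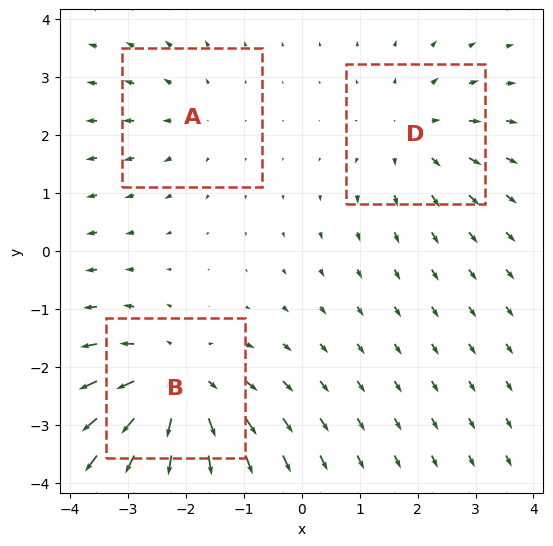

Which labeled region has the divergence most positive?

Divergence at each region's feature centre — A: about +2, B: about +4, D: about +3. Region B is most positive.

B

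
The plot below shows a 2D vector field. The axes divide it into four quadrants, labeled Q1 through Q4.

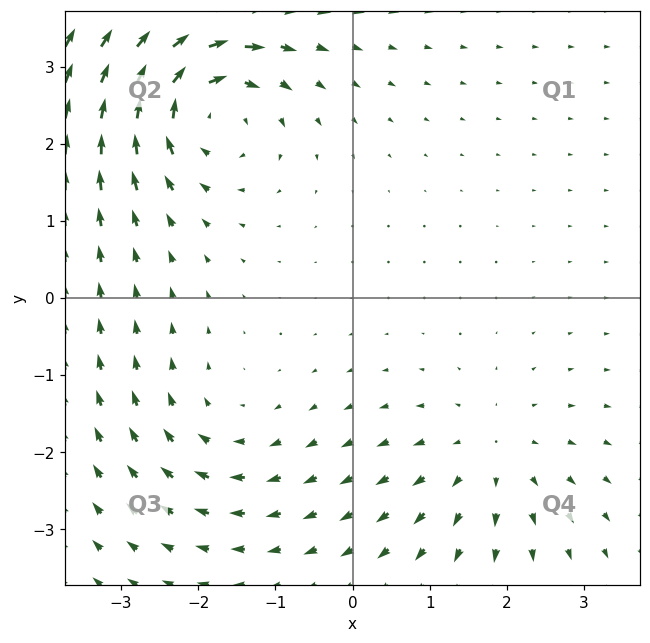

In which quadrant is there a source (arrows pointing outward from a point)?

Q4

The source sits at approximately (1.8, -2.0), which lies in quadrant Q4. The divergence there is about +3, positive as expected for a source.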